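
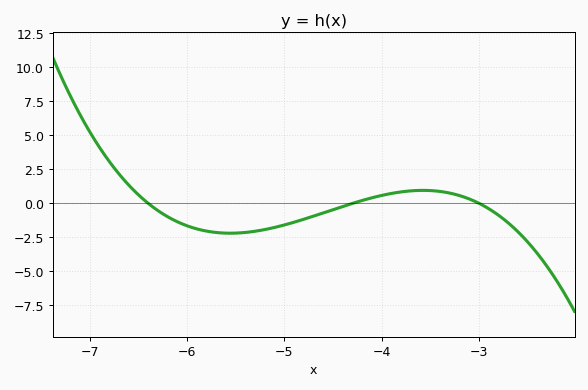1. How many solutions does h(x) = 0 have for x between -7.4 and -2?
3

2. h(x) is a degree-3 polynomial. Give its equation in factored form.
y = -0.81(x + 6.4)(x + 4.3)(x + 3)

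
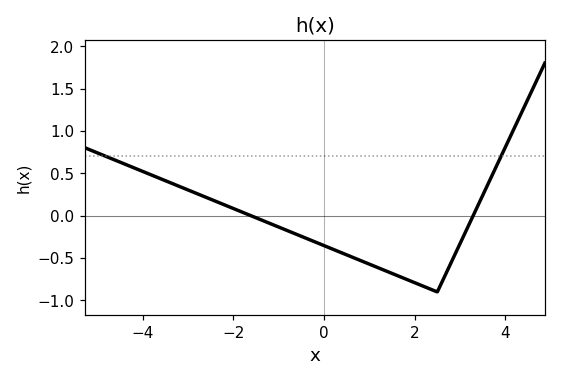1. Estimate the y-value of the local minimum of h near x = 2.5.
-0.9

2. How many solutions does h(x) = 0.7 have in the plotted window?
2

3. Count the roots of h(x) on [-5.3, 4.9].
2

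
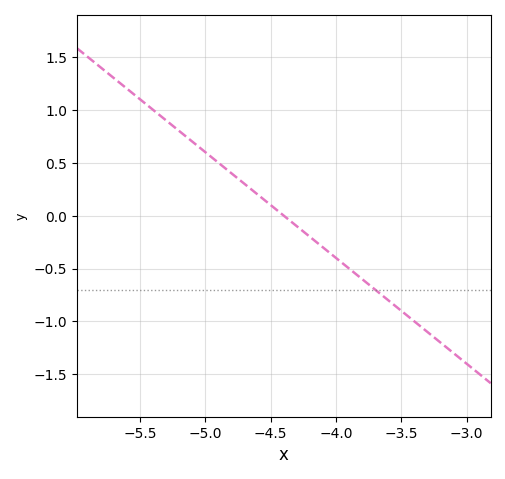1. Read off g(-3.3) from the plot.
-1.1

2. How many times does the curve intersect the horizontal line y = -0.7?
1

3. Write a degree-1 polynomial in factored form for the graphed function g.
y = -1(x + 4.4)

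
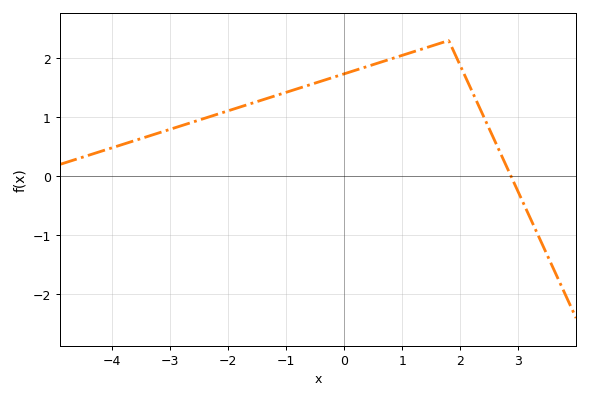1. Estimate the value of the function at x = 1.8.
2.3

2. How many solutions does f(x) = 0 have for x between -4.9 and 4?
1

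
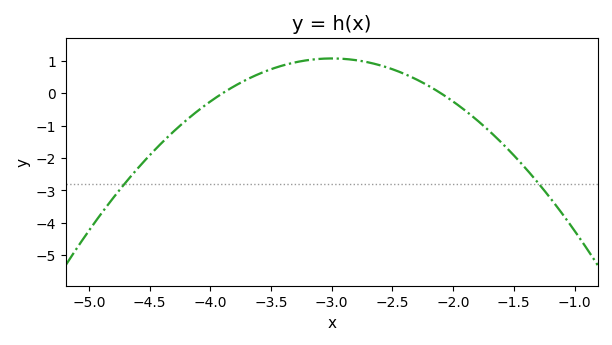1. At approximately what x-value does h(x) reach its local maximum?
-3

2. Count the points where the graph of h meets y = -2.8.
2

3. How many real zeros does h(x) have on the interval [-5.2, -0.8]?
2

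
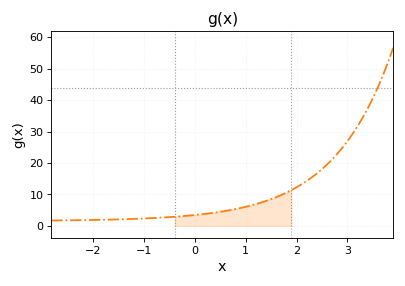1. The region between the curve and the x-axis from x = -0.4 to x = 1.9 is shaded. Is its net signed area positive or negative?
positive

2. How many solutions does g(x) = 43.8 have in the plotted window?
1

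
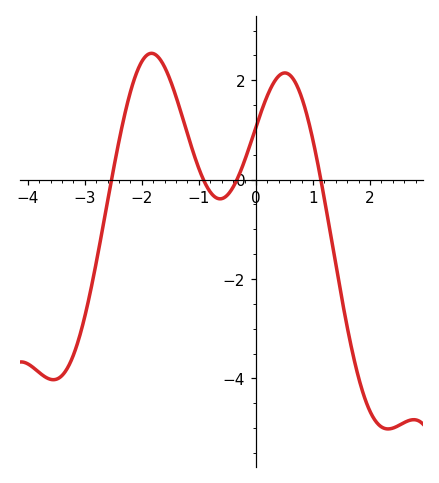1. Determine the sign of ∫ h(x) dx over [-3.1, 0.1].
positive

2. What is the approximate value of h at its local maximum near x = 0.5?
2.2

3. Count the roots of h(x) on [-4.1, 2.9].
4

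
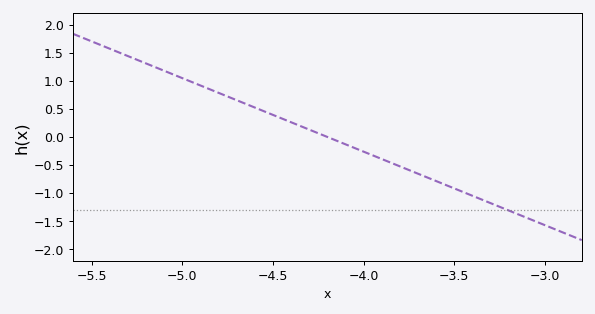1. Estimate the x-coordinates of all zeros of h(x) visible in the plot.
-4.2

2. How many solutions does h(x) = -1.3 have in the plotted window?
1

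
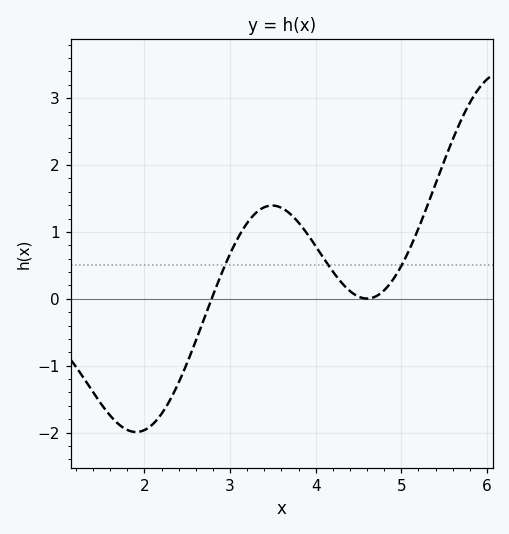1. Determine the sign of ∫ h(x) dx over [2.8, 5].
positive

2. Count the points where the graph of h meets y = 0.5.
3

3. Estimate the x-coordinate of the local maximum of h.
3.5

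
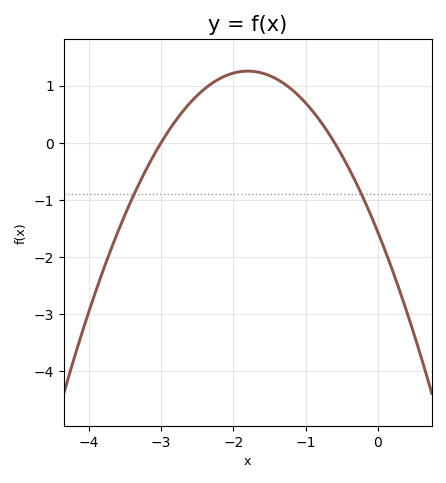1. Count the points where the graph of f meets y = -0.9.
2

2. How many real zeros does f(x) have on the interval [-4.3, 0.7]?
2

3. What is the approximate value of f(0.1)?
-1.9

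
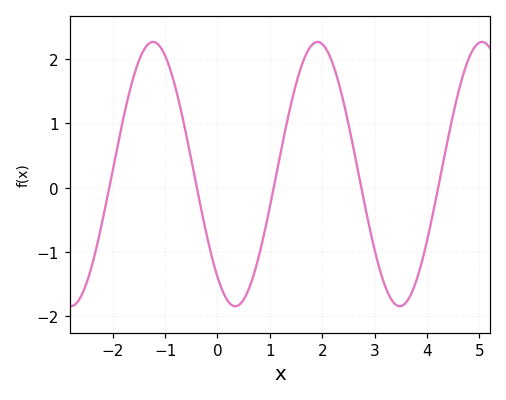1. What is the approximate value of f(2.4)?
1.36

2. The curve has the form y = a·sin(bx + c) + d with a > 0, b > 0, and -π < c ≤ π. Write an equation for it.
y = 2.06sin(2x - 2.25) + 0.21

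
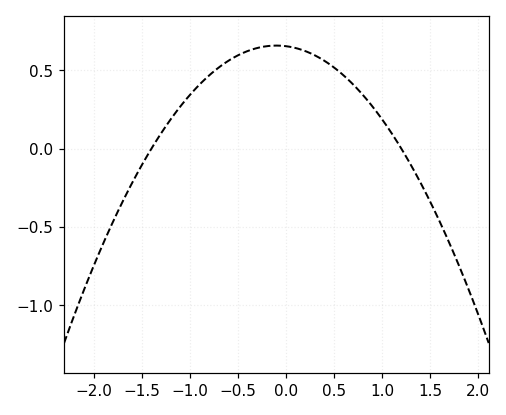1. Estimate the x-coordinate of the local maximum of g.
-0.1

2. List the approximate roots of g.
-1.4, 1.2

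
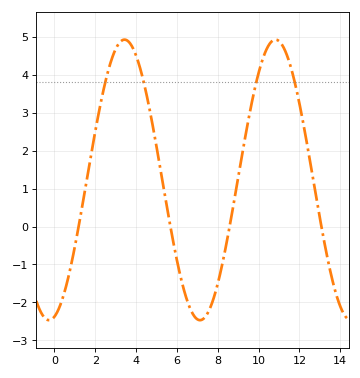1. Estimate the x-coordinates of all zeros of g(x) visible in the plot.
1.19, 5.68, 8.58, 13.1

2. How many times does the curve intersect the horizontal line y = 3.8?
4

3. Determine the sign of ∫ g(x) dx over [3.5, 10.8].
positive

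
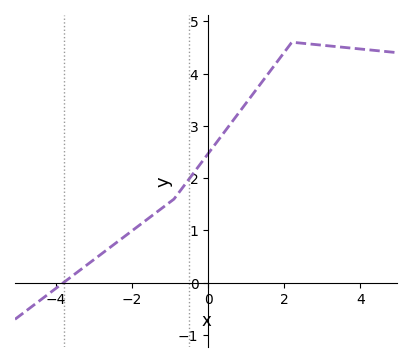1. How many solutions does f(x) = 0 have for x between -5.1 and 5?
1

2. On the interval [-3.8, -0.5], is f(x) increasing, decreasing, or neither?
increasing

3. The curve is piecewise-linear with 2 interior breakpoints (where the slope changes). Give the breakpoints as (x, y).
(-0.9, 1.6); (2.2, 4.6)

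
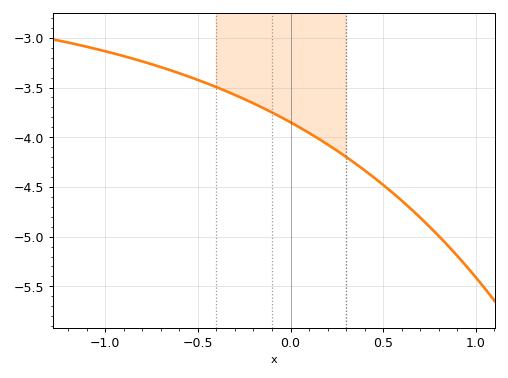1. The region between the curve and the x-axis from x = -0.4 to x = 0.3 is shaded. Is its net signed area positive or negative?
negative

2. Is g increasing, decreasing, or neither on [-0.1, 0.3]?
decreasing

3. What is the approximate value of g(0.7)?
-4.8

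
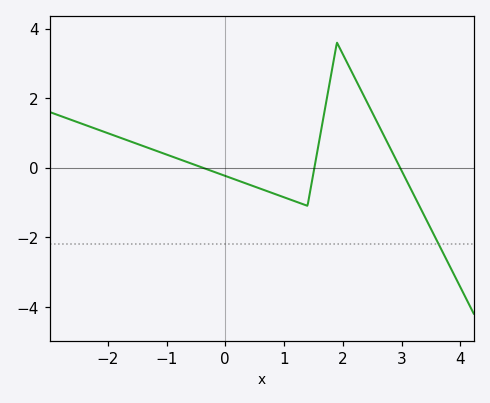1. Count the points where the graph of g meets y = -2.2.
1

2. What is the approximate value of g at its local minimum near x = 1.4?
-1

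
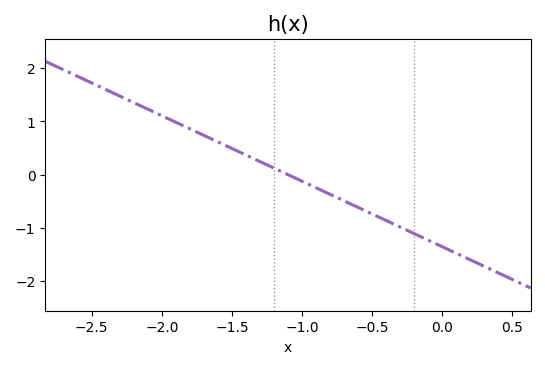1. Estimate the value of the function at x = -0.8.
-0.369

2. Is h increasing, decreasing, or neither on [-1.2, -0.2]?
decreasing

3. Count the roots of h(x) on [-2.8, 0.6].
1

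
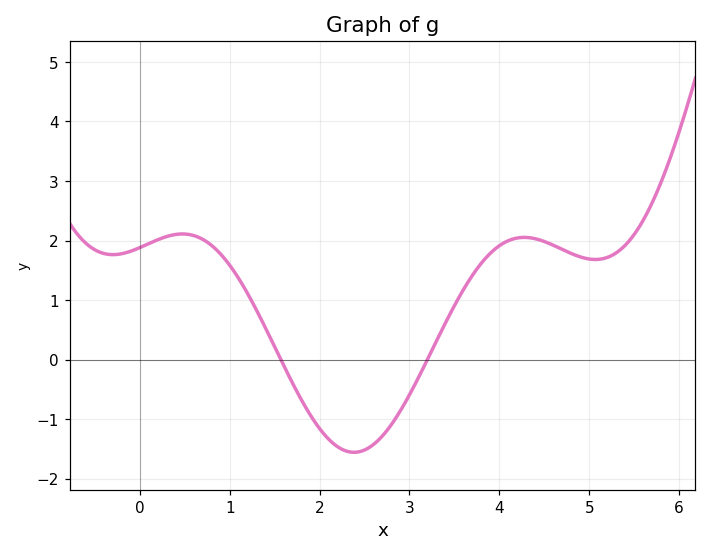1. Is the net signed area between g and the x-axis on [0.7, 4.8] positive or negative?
positive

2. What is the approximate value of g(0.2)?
2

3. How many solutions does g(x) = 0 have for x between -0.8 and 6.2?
2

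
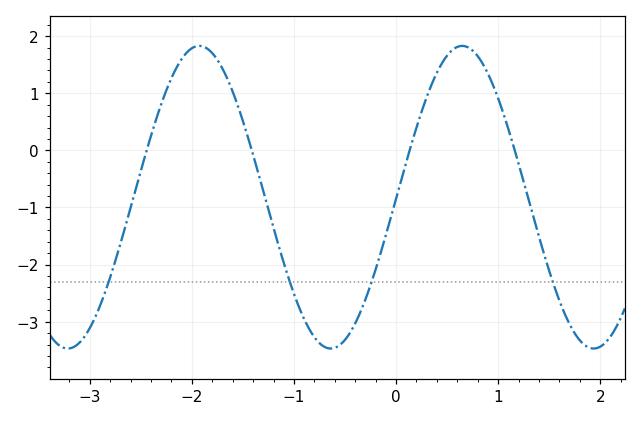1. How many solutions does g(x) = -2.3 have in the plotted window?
4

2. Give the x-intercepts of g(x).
-2.4, -1.4, 0.1, 1.2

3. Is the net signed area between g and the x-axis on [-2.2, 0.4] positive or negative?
negative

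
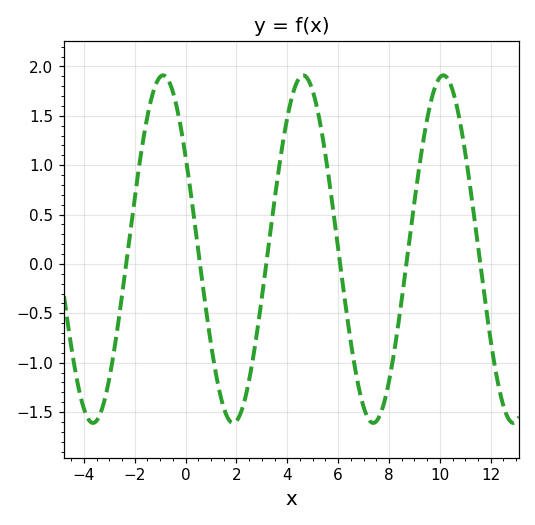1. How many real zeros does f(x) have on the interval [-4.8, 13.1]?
6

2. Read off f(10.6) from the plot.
1.65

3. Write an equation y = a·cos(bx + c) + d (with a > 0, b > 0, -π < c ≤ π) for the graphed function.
y = 1.76cos(1.1x + 1) + 0.15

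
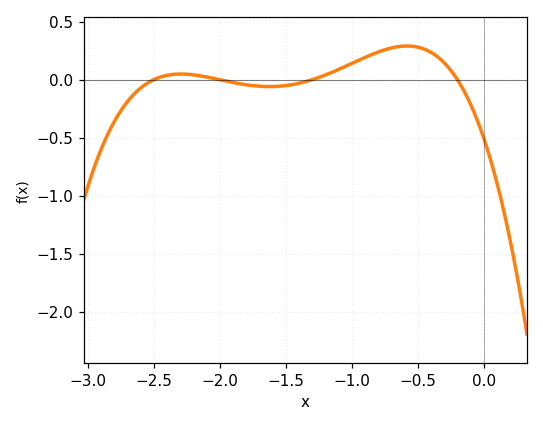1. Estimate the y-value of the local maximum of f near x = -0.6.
0.3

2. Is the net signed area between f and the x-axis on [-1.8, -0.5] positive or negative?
positive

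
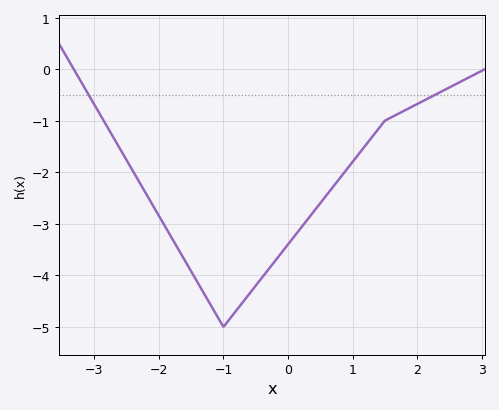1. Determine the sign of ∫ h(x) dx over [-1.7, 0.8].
negative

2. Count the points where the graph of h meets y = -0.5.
2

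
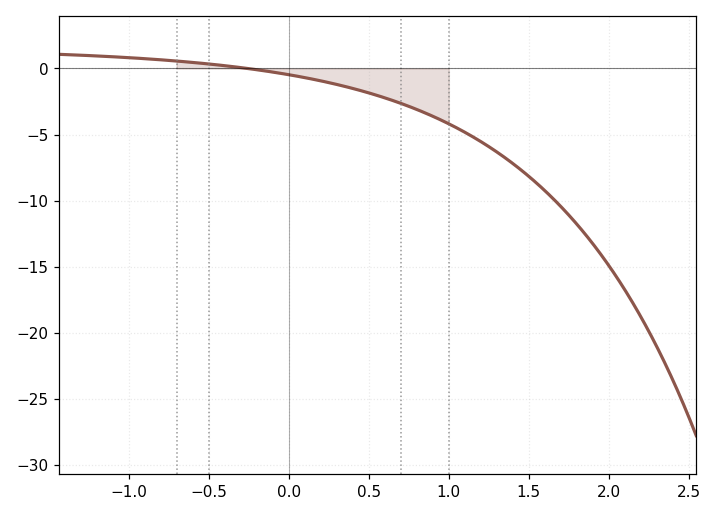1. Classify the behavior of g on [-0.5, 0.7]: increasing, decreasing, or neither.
decreasing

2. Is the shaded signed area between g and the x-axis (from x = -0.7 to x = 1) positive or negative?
negative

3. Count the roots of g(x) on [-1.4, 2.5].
1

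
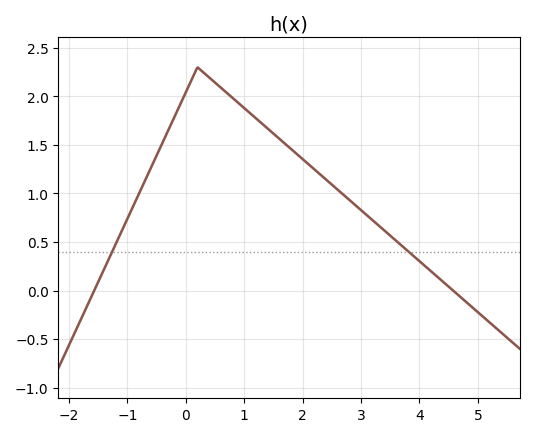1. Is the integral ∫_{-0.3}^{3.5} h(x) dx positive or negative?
positive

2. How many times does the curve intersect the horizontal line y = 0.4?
2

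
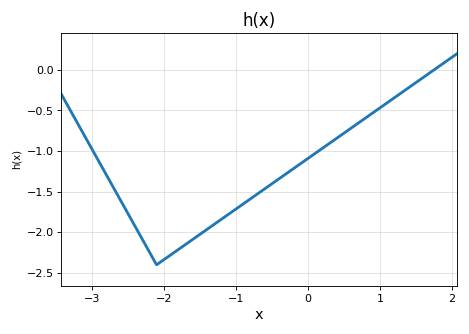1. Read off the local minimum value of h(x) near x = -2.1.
-2.4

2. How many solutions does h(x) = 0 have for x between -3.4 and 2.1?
1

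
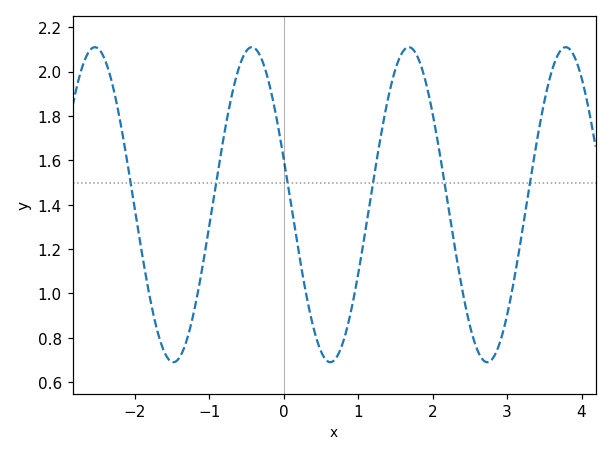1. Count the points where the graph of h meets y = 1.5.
6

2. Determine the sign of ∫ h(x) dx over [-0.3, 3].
positive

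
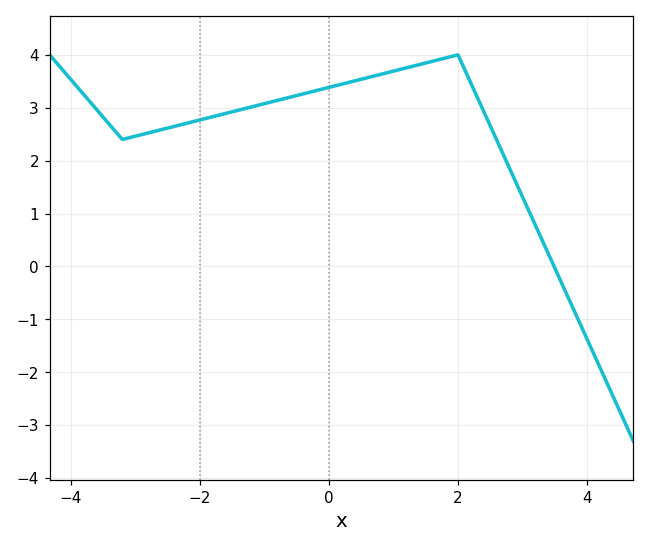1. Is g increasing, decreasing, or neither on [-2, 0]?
increasing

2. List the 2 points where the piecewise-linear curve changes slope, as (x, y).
(-3.2, 2.4); (2, 4)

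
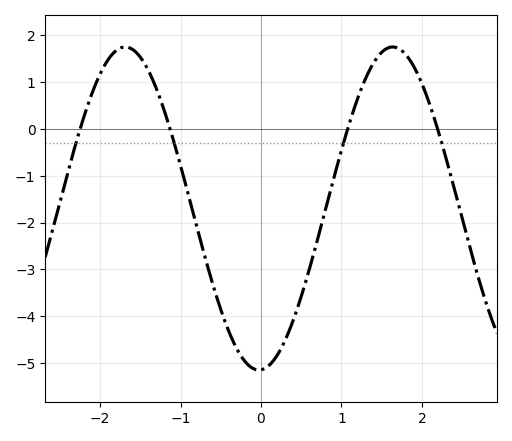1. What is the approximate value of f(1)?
-0.455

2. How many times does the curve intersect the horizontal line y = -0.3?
4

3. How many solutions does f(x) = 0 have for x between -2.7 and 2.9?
4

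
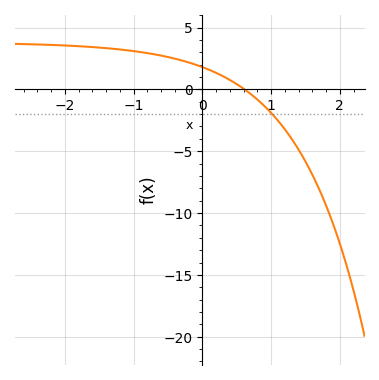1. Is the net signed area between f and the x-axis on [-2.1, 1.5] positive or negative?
positive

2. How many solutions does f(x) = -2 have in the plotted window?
1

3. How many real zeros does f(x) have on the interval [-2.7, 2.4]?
1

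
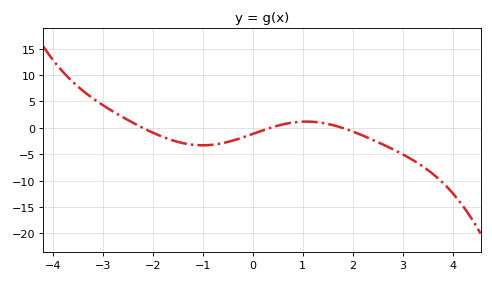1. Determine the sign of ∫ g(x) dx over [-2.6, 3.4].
negative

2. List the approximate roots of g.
-2.2, 0.358, 1.79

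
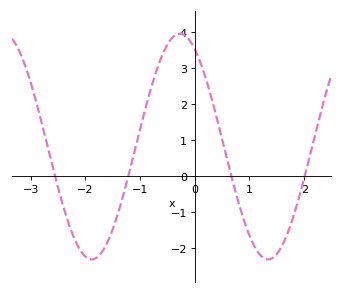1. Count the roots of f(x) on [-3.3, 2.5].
4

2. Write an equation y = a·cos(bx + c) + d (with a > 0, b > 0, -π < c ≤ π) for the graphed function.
y = 3.13cos(1.9x + 0.53) + 0.82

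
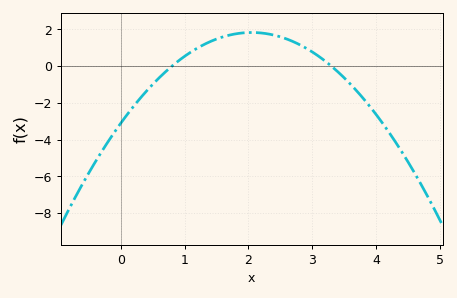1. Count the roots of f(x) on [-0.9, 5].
2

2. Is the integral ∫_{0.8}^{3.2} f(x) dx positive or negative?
positive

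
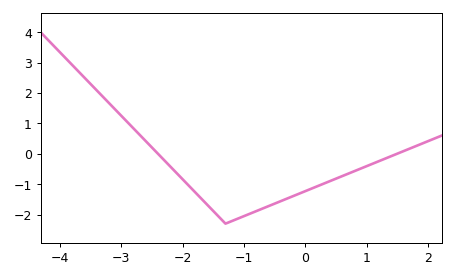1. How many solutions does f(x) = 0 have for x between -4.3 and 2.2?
2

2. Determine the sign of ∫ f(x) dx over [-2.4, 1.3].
negative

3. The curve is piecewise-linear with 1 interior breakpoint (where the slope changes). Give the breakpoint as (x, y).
(-1.3, -2.3)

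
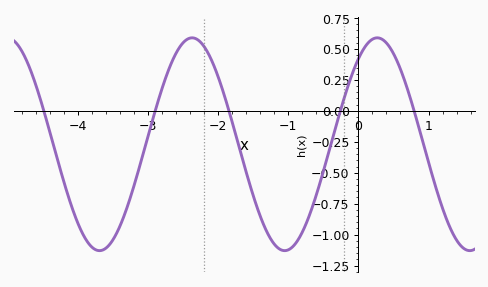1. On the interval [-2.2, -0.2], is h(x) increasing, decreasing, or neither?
neither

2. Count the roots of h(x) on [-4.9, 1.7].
5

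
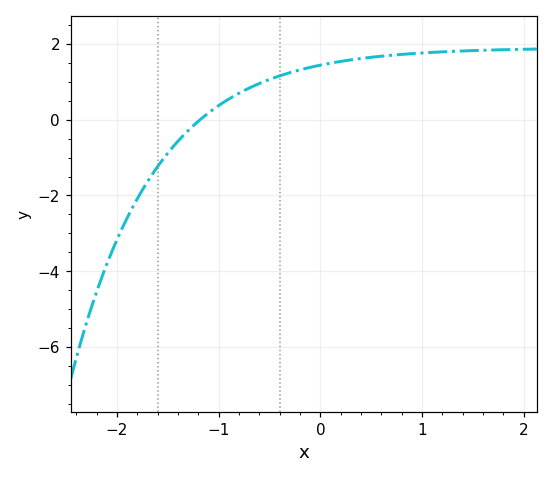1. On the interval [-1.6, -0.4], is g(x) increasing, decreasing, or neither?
increasing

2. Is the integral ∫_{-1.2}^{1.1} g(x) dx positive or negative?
positive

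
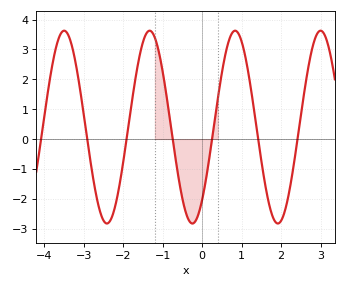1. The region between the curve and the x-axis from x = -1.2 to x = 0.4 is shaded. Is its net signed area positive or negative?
negative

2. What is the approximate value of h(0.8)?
3.61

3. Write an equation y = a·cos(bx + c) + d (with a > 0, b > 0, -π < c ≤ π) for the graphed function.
y = 3.23cos(2.9x - 2.42) + 0.4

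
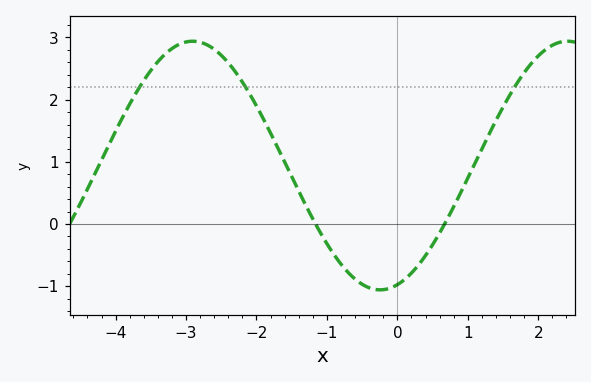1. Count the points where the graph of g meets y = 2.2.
3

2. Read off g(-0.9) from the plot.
-0.5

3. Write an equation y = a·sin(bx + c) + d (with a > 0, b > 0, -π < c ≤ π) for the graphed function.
y = 2sin(1.2x - 1.3) + 0.94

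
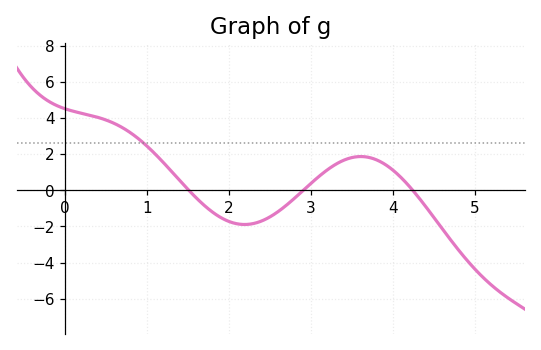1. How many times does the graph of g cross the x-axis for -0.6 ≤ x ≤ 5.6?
3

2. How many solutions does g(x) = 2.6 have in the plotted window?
1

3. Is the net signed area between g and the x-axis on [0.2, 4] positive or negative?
positive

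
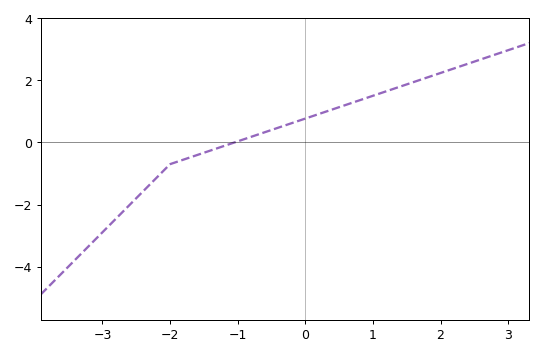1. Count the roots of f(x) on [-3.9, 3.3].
1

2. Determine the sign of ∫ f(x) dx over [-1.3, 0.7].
positive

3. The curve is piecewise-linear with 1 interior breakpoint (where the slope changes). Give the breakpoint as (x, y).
(-2, -0.7)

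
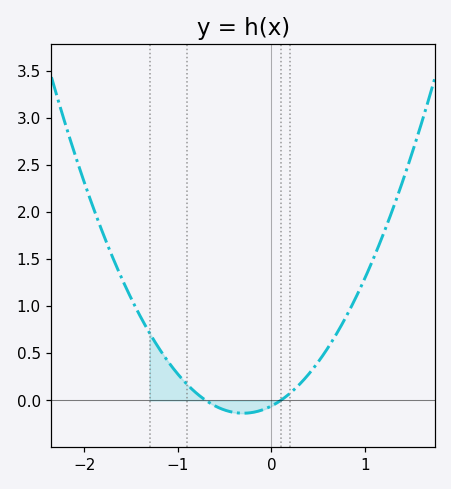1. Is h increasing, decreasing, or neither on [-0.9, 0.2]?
neither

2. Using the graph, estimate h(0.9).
1.09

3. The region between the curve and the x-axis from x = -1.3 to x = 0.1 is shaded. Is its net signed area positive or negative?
positive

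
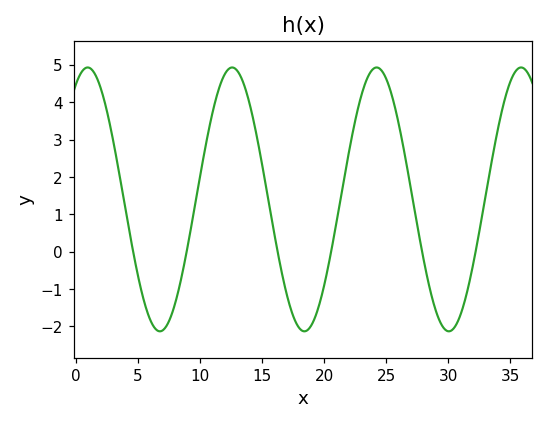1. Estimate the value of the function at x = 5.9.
-1.75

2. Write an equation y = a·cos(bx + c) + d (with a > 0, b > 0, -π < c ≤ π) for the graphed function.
y = 3.53cos(0.54x - 0.512) + 1.4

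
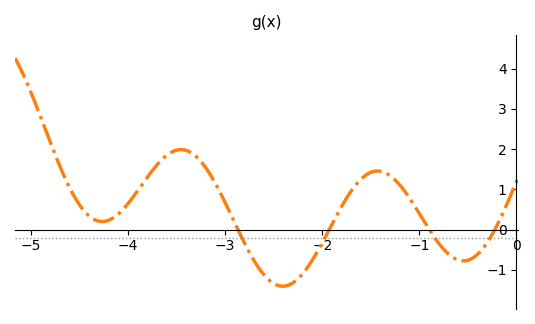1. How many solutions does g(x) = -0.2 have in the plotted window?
4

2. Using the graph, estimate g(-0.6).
-0.8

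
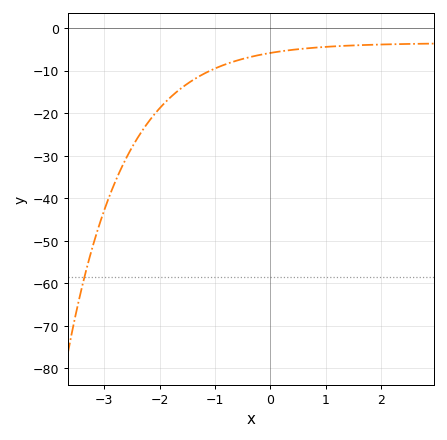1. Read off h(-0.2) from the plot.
-6.33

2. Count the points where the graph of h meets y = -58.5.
1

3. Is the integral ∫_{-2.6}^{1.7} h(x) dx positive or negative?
negative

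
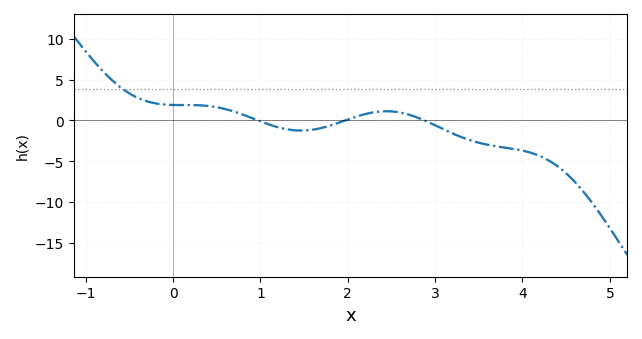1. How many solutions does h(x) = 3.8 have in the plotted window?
1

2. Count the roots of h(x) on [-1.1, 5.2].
3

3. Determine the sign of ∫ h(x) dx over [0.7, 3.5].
negative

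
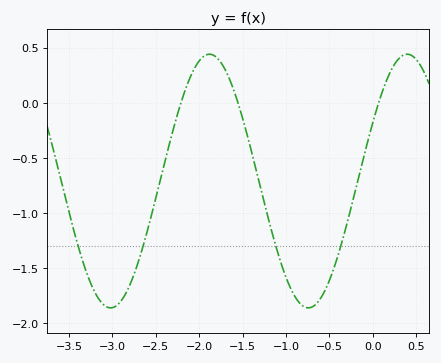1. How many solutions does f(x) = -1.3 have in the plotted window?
4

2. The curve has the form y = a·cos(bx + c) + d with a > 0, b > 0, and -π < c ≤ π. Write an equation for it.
y = 1.15cos(2.76x - 1.09) - 0.71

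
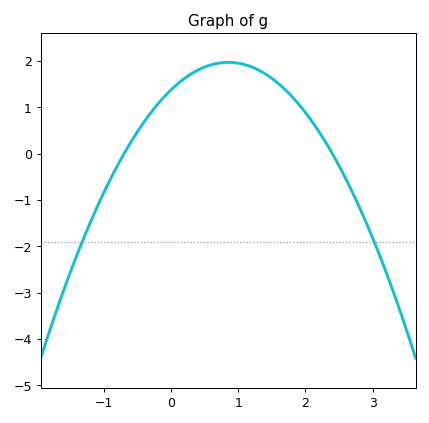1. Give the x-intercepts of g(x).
-0.7, 2.4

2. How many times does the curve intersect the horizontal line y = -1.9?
2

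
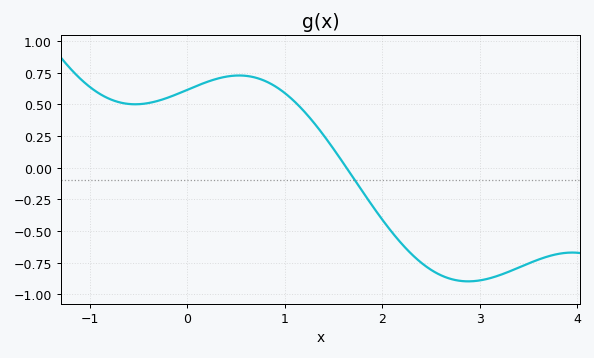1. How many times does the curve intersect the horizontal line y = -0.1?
1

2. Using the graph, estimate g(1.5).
0.15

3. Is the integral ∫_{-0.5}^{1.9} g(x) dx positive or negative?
positive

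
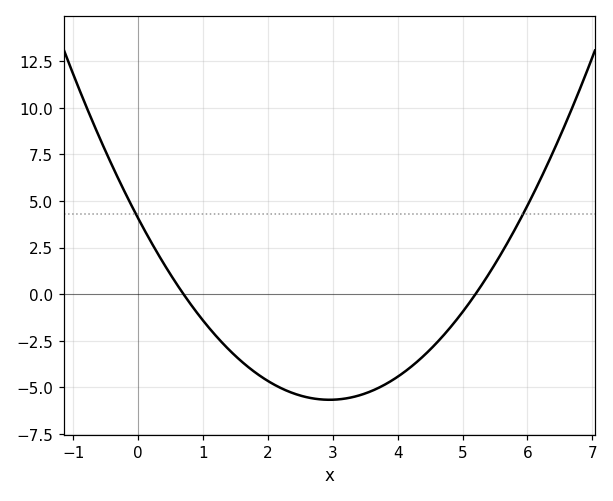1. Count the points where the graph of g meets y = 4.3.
2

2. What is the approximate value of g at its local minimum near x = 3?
-5.67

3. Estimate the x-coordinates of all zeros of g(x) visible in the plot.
0.7, 5.2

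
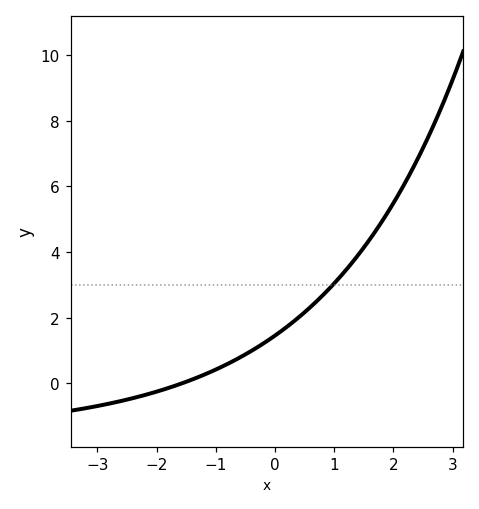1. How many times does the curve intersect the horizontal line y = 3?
1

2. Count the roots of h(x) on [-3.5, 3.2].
1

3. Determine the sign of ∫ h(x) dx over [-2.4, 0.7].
positive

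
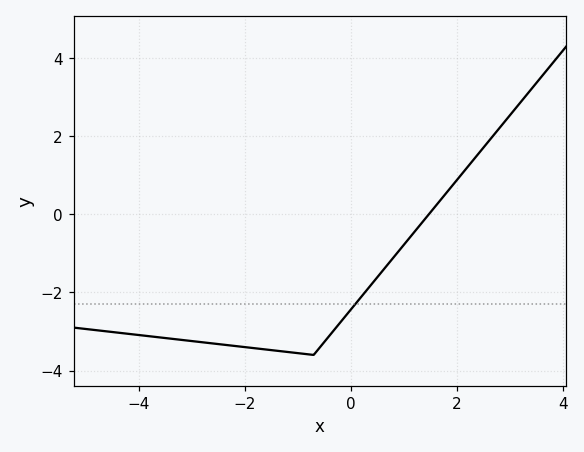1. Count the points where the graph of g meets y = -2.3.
1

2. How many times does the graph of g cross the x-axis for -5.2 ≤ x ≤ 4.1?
1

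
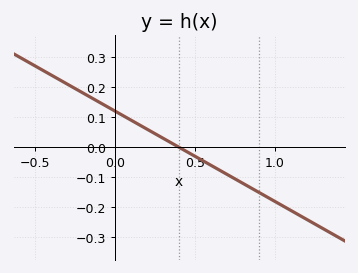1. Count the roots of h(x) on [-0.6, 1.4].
1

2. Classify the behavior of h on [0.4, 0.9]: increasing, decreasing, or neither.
decreasing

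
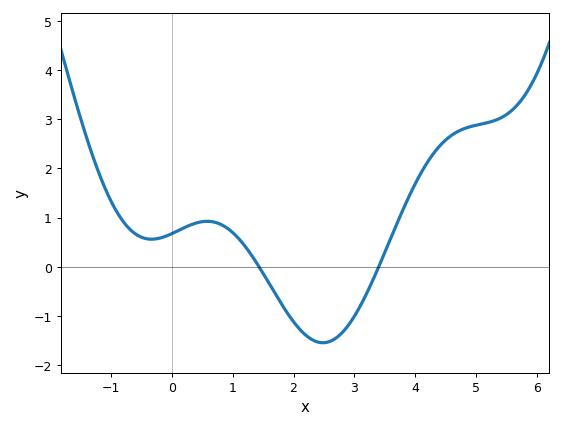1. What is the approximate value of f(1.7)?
-0.5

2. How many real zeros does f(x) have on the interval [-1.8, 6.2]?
2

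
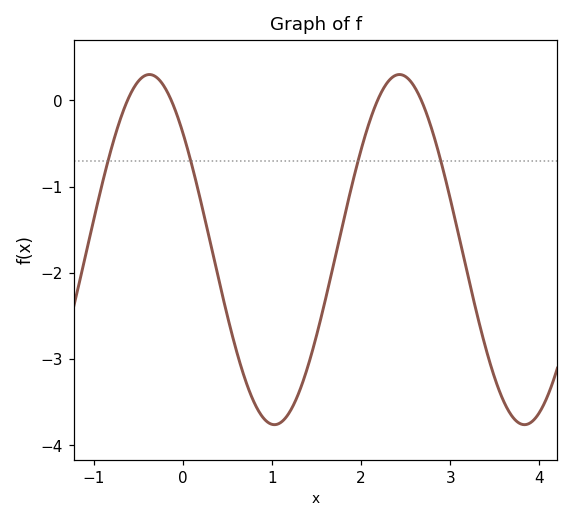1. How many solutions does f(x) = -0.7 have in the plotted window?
4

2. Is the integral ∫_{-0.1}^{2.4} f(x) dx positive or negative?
negative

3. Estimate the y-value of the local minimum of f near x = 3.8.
-3.76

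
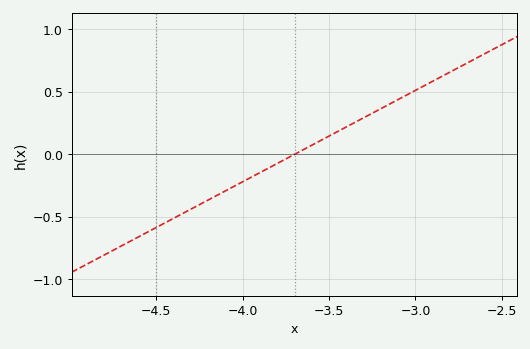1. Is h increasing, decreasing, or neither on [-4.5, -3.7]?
increasing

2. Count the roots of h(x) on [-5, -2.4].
1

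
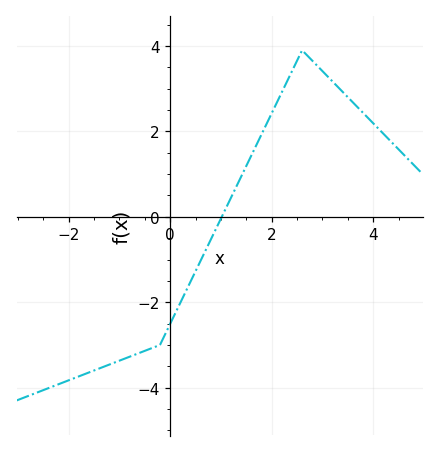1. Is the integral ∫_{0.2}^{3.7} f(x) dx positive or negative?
positive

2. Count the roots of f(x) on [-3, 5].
1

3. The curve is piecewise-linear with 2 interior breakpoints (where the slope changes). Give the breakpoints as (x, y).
(-0.2, -3); (2.6, 3.9)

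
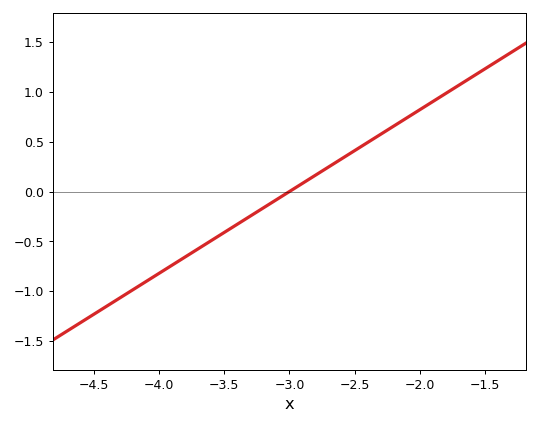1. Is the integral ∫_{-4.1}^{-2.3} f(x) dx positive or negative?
negative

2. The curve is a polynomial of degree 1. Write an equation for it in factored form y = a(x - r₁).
y = 0.82(x + 3)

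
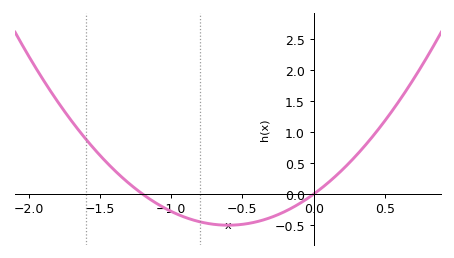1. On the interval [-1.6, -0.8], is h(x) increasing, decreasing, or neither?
decreasing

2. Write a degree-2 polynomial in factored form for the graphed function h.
y = 1.39(x + 1.2)(x - 0)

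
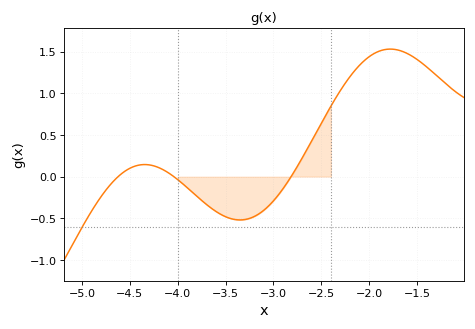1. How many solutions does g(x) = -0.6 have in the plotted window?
1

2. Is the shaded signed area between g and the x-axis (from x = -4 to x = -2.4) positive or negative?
negative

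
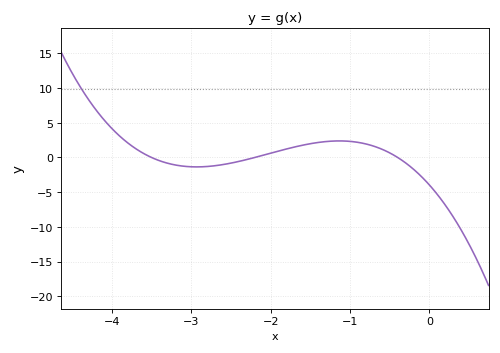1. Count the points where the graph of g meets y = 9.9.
1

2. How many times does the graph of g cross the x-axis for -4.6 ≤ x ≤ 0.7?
3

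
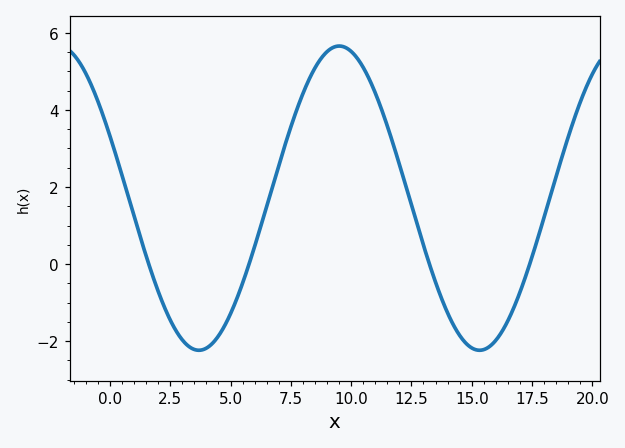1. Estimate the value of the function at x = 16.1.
-1.9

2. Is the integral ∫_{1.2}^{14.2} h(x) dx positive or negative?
positive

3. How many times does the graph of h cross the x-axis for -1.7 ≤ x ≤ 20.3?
4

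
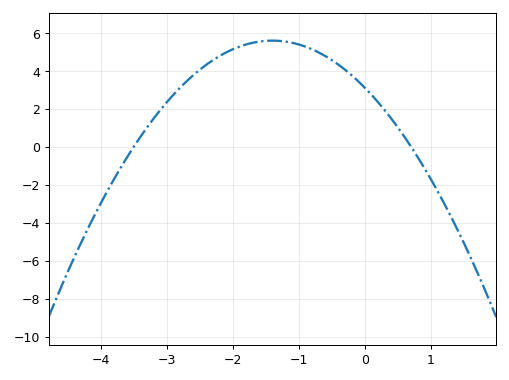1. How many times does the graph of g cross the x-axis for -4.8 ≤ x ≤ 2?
2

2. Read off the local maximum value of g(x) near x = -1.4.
5.6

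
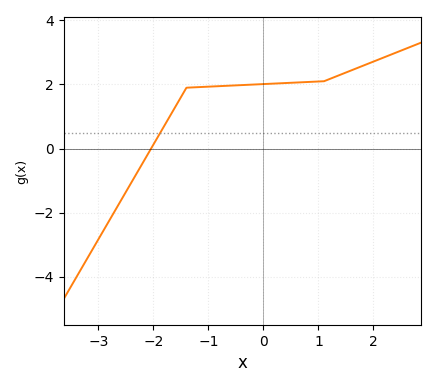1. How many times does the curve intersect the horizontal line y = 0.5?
1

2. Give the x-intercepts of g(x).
-2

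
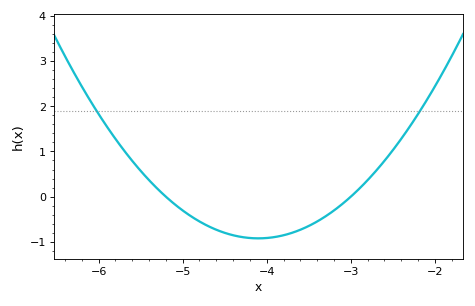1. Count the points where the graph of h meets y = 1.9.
2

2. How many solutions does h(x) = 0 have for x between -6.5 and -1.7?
2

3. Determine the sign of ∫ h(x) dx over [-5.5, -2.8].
negative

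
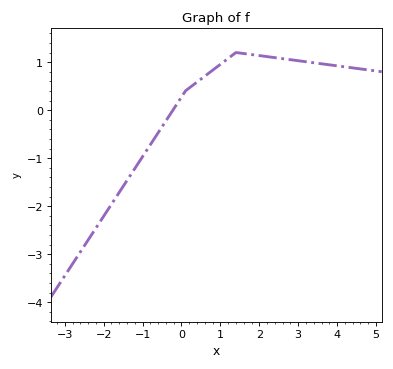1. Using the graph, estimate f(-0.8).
-0.718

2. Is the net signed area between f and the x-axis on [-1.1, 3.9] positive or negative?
positive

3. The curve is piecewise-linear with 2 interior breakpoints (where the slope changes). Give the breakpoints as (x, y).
(0.1, 0.4); (1.4, 1.2)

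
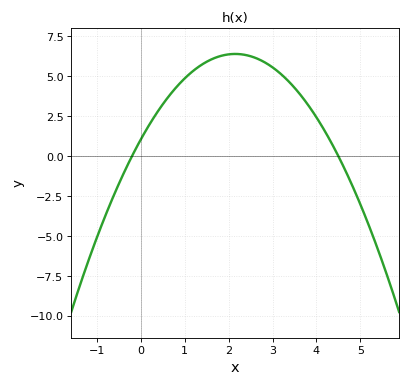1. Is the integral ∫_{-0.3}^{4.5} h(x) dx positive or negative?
positive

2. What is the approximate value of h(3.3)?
4.8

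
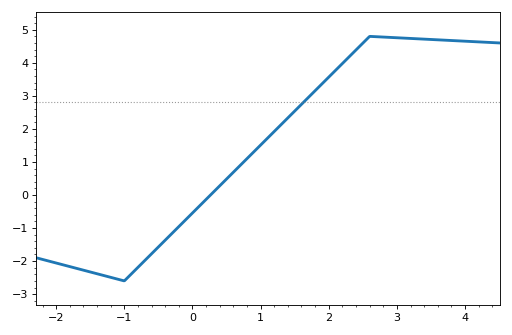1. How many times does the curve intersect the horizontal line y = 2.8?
1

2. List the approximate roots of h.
0.3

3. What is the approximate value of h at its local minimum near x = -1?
-2.6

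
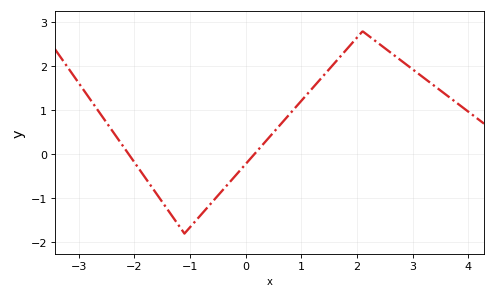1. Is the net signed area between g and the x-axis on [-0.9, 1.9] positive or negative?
positive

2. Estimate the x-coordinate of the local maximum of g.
2.1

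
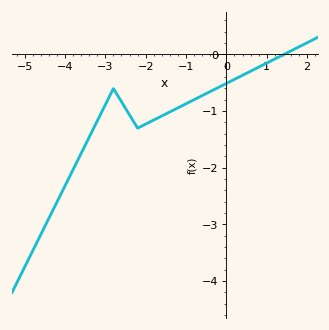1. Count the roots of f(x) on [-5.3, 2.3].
1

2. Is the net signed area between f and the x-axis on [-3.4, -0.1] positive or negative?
negative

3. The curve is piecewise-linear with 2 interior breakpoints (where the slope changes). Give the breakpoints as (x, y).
(-2.8, -0.6); (-2.2, -1.3)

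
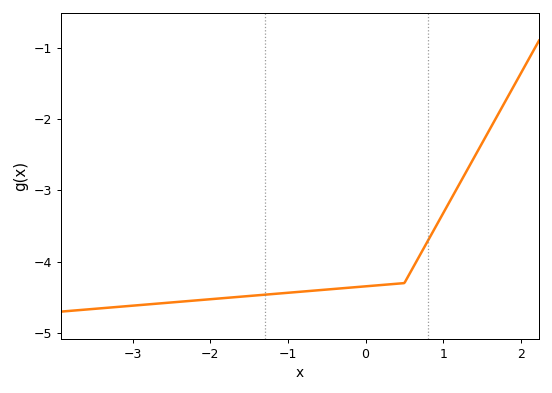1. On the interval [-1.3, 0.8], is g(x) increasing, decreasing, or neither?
increasing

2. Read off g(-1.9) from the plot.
-4.5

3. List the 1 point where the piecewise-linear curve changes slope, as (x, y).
(0.5, -4.3)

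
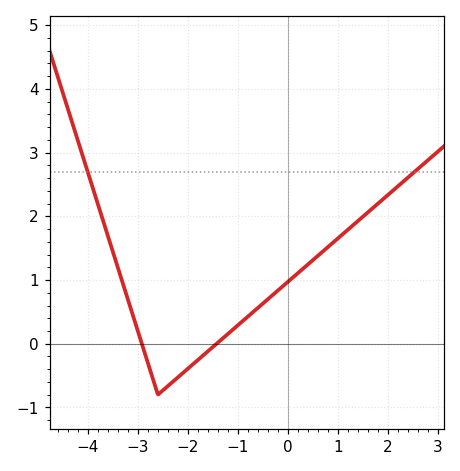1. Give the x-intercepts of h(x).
-2.92, -1.42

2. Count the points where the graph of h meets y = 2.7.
2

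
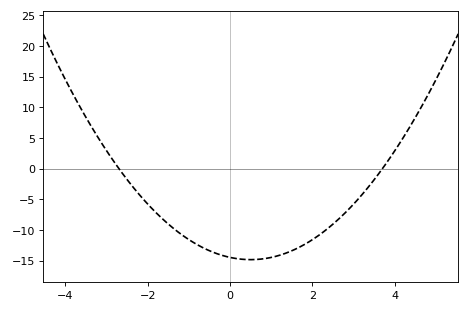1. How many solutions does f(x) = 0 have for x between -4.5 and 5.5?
2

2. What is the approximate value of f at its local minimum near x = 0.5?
-15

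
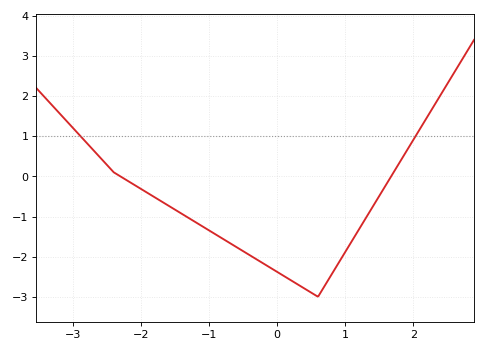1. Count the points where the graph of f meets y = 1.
2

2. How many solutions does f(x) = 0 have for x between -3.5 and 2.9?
2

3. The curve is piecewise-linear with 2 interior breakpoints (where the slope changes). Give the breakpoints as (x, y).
(-2.4, 0.1); (0.6, -3)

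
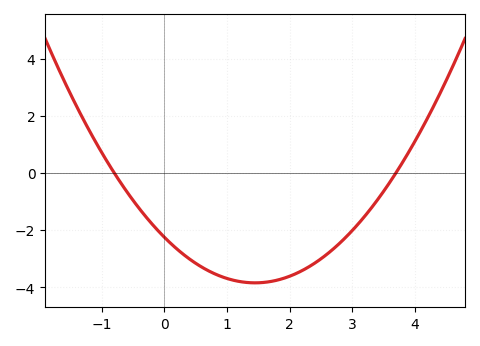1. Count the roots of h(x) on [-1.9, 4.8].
2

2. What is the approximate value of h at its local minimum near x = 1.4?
-3.8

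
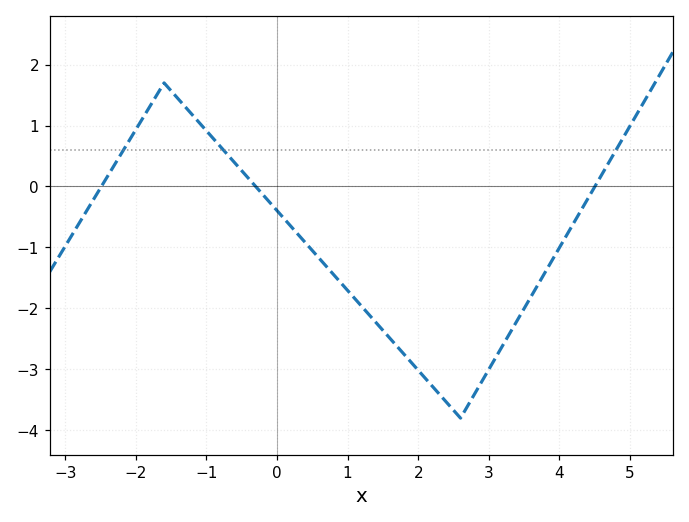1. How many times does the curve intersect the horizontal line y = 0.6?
3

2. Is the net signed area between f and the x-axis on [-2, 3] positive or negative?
negative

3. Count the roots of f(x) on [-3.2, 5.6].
3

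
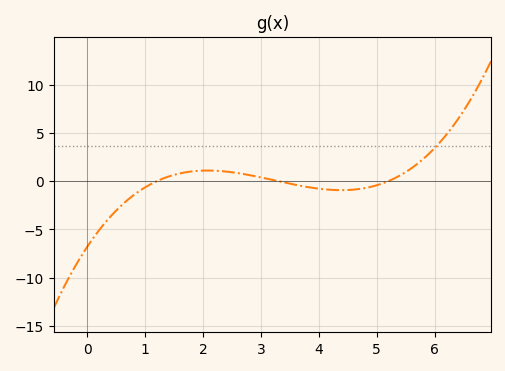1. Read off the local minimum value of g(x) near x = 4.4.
-0.929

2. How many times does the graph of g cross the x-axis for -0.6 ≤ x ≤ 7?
3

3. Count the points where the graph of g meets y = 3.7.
1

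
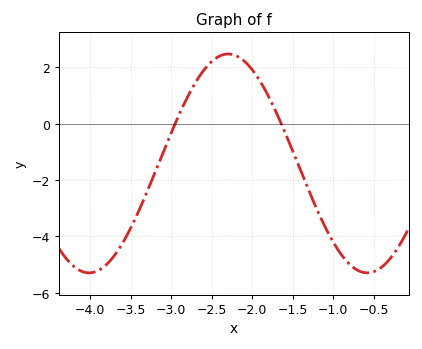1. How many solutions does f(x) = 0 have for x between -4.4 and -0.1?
2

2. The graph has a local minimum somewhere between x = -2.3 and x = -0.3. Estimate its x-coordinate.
-0.6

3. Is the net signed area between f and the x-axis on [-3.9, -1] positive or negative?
negative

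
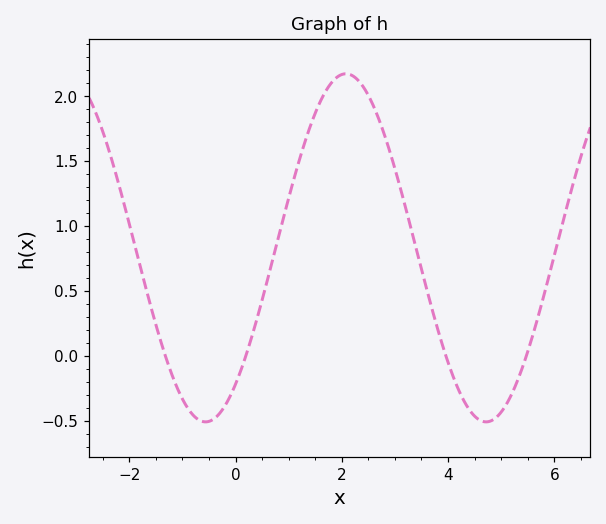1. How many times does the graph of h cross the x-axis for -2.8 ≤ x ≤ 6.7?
4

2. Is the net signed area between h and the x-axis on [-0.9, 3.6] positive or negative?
positive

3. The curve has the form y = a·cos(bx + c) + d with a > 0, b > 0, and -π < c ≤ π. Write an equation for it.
y = 1.34cos(1.19x - 2.47) + 0.83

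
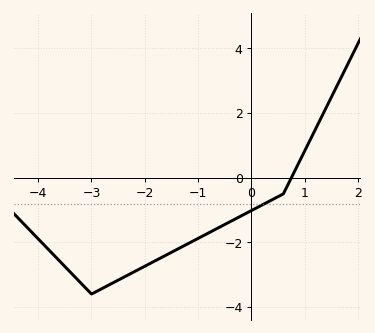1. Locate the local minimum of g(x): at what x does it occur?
-3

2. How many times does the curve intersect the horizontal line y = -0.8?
1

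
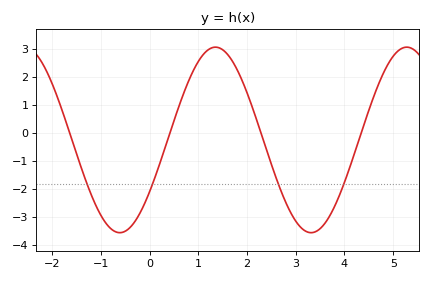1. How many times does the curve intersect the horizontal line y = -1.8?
4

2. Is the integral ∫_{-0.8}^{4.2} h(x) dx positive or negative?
negative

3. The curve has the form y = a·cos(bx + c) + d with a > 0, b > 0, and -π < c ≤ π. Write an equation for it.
y = 3.31cos(1.6x - 2.16) - 0.24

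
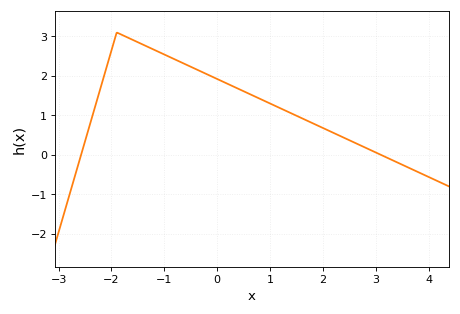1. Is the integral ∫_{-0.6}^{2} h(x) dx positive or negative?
positive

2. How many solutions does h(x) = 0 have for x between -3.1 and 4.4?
2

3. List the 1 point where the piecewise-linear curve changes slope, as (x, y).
(-1.9, 3.1)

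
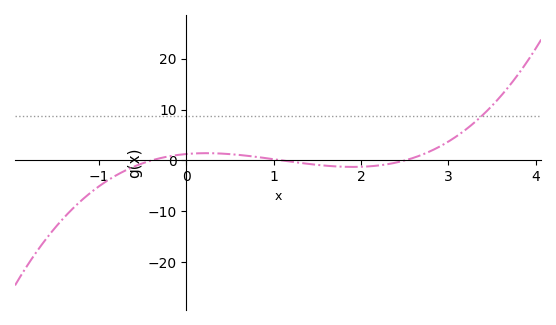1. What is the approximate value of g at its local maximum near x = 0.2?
1.43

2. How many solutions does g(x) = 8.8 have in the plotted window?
1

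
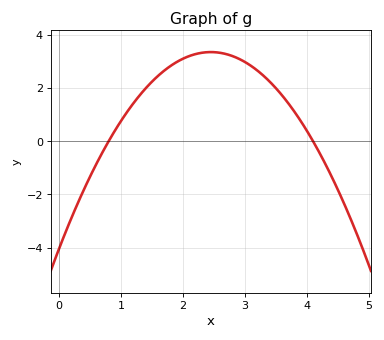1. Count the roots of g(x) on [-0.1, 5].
2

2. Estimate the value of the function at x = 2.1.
3.2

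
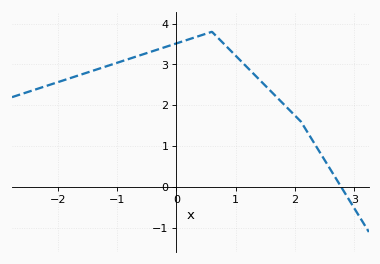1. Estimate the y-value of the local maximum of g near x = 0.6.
3.8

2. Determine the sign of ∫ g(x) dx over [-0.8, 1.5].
positive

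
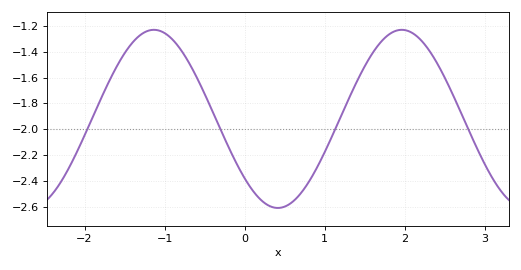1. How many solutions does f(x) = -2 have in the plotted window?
4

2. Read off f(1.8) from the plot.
-1.27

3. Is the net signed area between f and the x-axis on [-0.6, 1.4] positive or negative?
negative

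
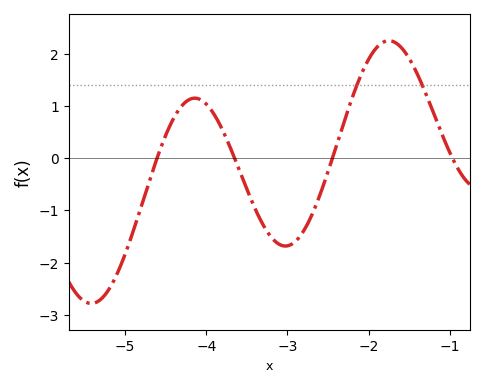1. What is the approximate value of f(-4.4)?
0.8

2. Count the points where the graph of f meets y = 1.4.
2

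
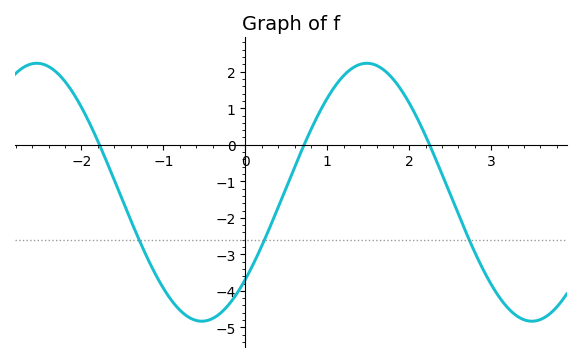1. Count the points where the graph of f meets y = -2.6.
3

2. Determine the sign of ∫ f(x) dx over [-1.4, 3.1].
negative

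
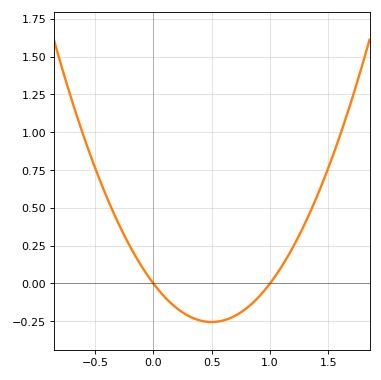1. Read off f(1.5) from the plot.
0.75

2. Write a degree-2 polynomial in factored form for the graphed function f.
y = 1.02(x - 0)(x - 1)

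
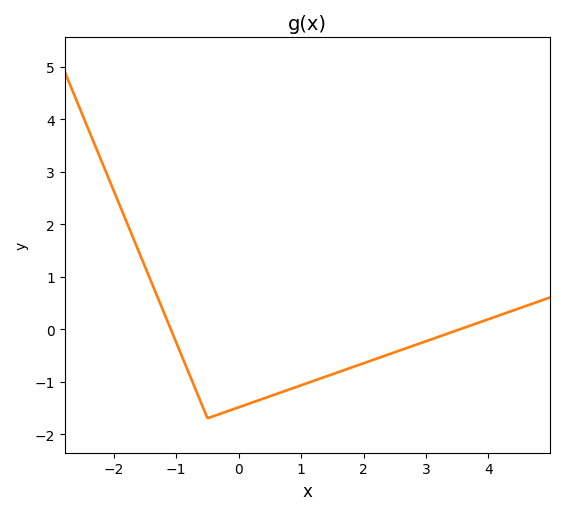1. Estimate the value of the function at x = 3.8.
0.1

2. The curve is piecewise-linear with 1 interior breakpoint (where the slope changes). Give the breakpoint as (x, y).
(-0.5, -1.7)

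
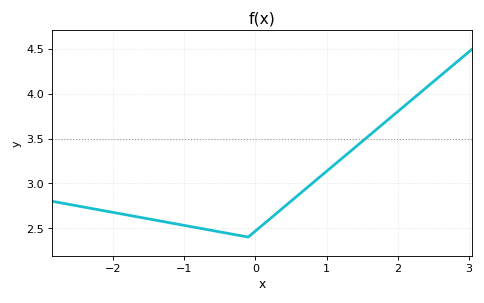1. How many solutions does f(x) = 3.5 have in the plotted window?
1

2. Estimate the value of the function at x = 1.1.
3.2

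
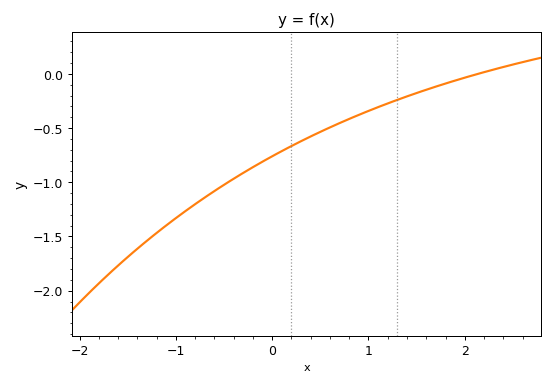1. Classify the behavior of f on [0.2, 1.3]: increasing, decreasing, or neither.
increasing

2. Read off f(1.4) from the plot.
-0.207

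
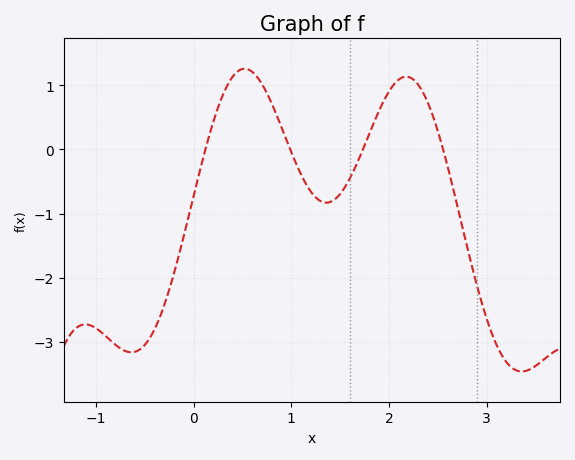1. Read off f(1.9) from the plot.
0.603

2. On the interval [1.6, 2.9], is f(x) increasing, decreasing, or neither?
neither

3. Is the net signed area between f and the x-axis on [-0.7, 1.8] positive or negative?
negative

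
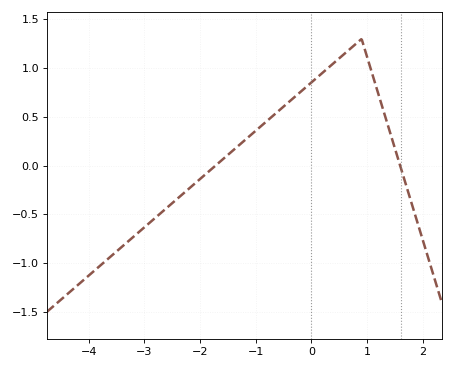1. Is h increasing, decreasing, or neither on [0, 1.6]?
neither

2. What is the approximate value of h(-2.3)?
-0.3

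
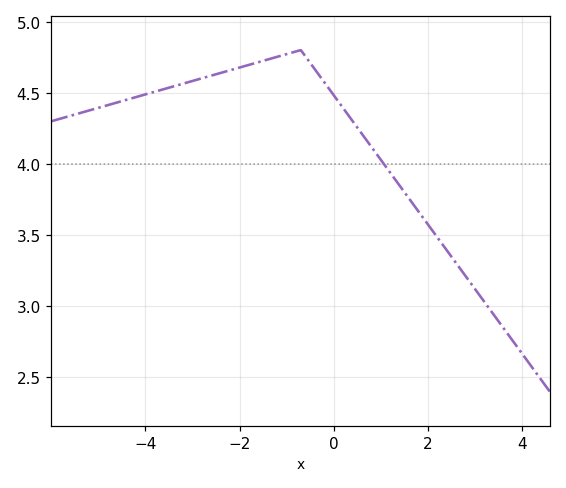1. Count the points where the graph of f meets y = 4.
1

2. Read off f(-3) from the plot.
4.58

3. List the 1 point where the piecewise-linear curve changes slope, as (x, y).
(-0.7, 4.8)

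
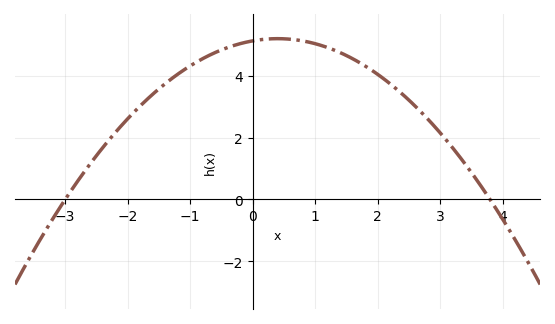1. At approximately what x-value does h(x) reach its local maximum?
0.4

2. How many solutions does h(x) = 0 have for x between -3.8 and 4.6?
2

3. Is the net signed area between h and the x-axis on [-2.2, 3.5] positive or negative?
positive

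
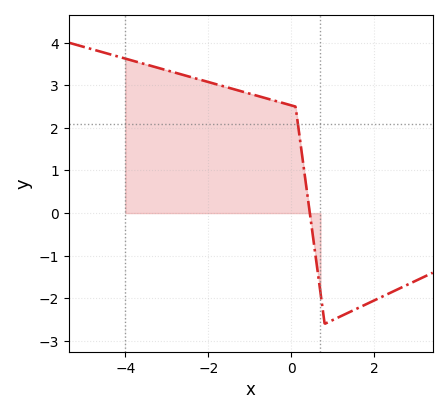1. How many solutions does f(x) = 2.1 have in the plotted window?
1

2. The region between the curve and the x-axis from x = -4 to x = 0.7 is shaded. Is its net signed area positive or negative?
positive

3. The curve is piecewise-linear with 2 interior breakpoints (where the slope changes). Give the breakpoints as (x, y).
(0.1, 2.5); (0.8, -2.6)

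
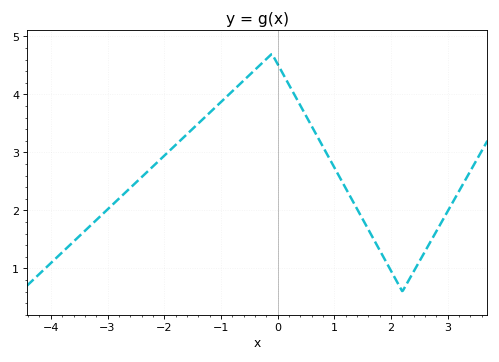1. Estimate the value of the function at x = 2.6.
1.3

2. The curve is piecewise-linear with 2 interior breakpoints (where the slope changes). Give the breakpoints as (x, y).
(-0.1, 4.7); (2.2, 0.6)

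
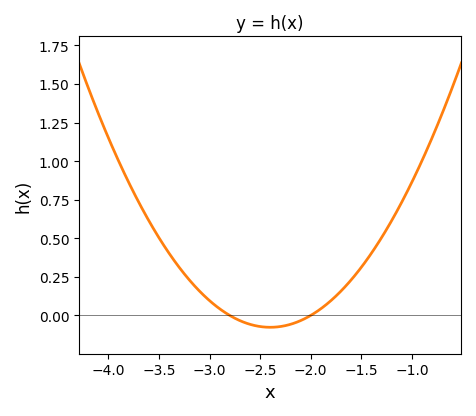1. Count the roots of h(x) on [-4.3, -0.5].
2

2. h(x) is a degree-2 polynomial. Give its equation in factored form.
y = 0.48(x + 2.8)(x + 2)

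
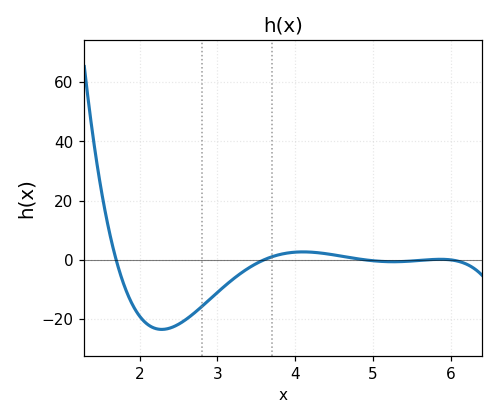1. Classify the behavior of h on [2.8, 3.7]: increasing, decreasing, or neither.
increasing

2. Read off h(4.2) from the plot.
2.61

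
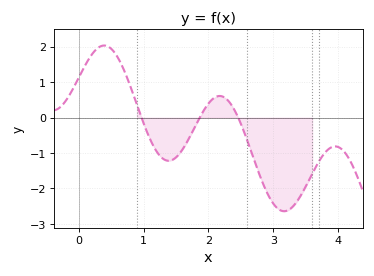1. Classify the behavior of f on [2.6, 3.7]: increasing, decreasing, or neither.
neither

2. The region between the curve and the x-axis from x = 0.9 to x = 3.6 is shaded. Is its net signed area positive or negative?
negative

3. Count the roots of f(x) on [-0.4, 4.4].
3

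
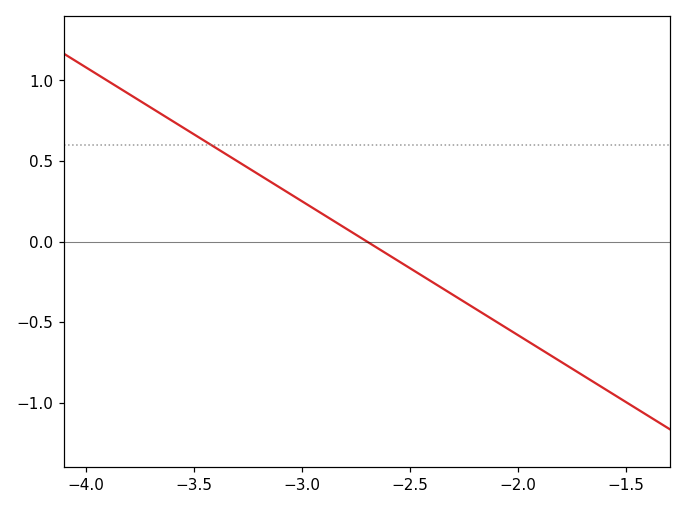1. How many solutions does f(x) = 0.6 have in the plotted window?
1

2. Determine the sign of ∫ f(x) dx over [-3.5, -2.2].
positive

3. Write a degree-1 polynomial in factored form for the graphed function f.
y = -0.83(x + 2.7)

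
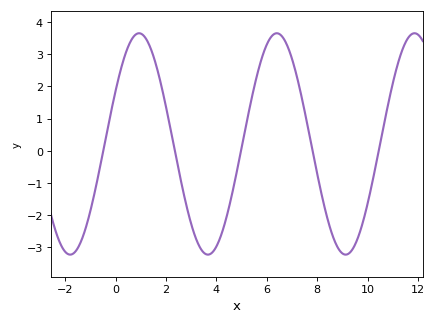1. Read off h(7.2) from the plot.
2.28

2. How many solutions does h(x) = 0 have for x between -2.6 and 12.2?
5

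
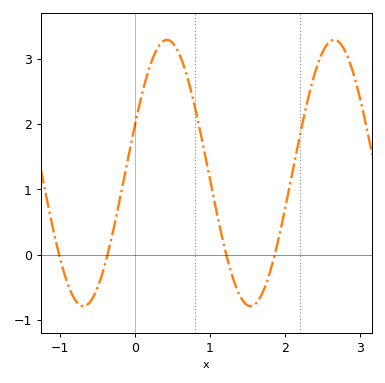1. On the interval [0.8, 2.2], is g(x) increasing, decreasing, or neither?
neither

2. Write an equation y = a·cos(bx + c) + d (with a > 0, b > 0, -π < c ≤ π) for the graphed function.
y = 2.04cos(2.8x - 1.2) + 1.25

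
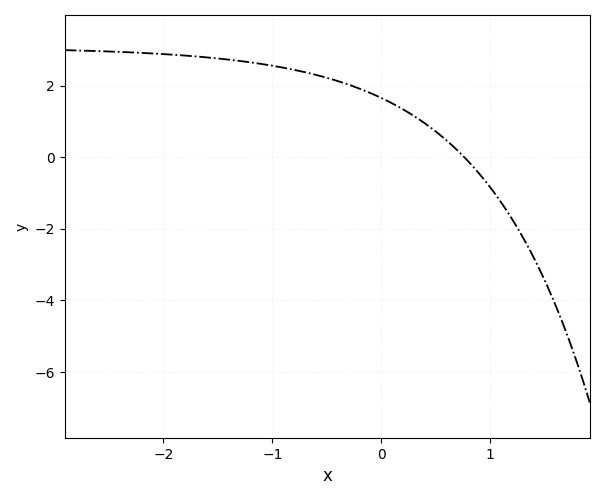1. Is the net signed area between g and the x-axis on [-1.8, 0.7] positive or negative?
positive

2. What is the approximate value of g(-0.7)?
2.38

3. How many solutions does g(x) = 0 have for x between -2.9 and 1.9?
1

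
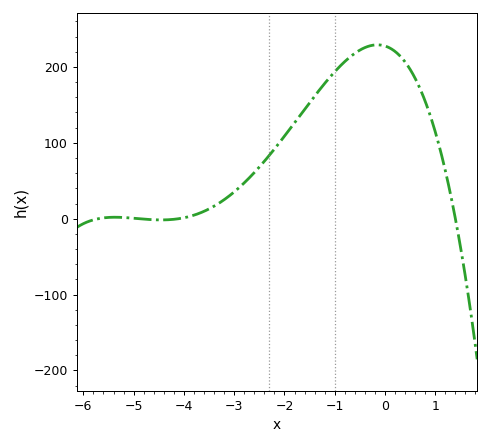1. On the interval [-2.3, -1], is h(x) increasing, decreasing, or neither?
increasing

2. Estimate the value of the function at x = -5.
0.573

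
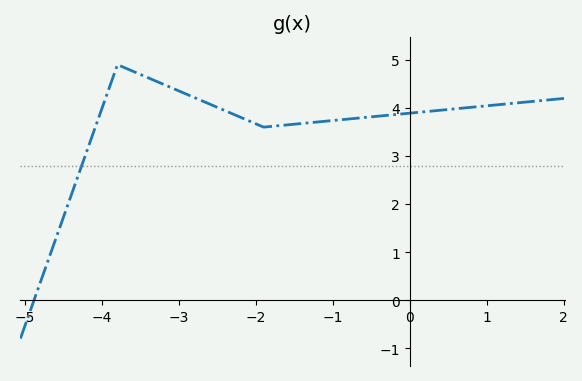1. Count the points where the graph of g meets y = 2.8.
1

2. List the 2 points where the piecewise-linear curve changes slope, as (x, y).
(-3.8, 4.9); (-1.9, 3.6)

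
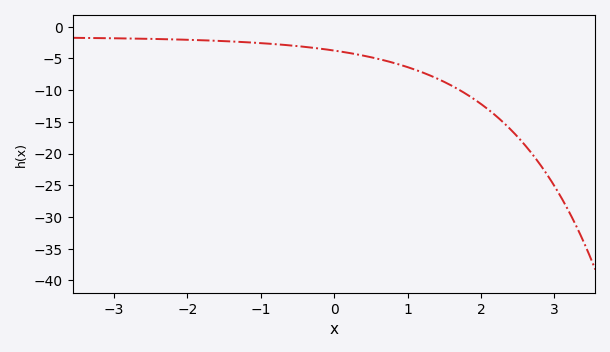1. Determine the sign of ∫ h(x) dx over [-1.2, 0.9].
negative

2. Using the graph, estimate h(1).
-6.36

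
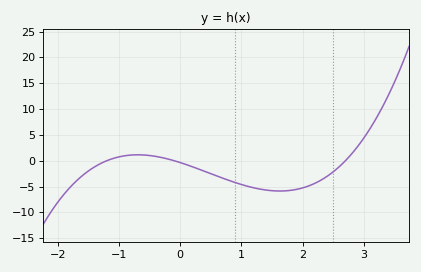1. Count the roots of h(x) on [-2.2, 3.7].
3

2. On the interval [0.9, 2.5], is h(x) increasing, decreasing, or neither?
neither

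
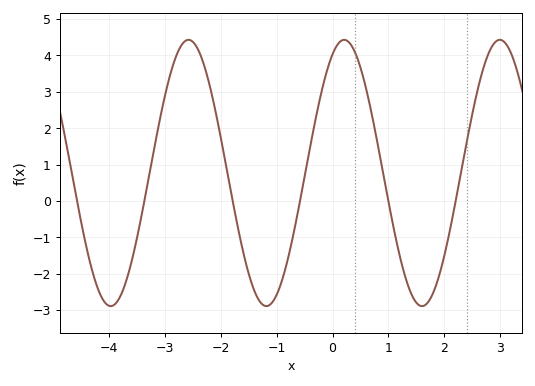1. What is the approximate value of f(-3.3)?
0.5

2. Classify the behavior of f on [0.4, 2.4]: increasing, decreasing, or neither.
neither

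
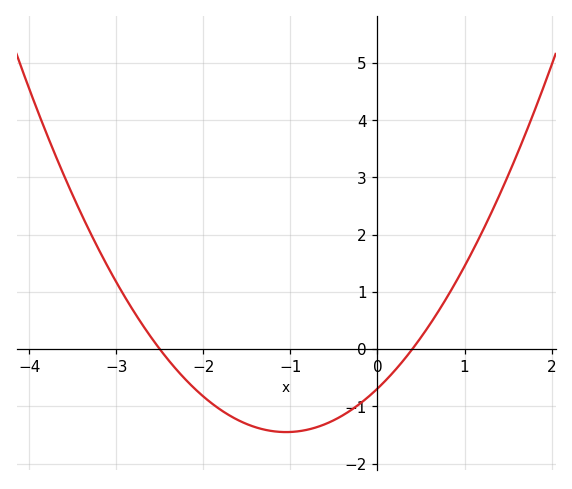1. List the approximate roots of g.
-2.5, 0.4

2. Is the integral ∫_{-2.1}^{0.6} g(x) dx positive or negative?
negative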